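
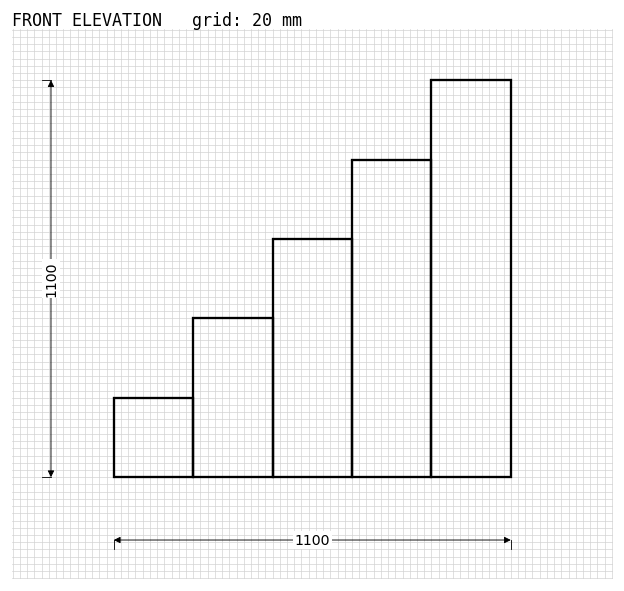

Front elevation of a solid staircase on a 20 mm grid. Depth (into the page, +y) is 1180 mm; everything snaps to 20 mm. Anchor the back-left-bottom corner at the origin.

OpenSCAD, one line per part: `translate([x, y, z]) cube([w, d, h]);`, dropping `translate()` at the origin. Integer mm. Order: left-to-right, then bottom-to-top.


cube([220, 1180, 220]);
translate([220, 0, 0]) cube([220, 1180, 440]);
translate([440, 0, 0]) cube([220, 1180, 660]);
translate([660, 0, 0]) cube([220, 1180, 880]);
translate([880, 0, 0]) cube([220, 1180, 1100]);


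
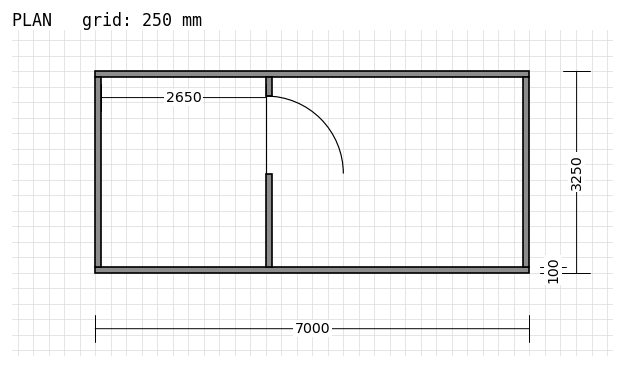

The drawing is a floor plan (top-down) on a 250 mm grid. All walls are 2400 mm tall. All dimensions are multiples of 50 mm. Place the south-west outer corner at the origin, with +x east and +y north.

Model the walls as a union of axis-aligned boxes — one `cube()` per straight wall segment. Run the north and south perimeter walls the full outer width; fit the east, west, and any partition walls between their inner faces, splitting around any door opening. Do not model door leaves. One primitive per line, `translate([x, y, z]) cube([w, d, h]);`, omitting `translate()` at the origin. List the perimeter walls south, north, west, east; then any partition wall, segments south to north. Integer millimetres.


cube([7000, 100, 2400]);
translate([0, 3150, 0]) cube([7000, 100, 2400]);
translate([0, 100, 0]) cube([100, 3050, 2400]);
translate([6900, 100, 0]) cube([100, 3050, 2400]);
translate([2750, 100, 0]) cube([100, 1500, 2400]);
translate([2750, 2850, 0]) cube([100, 300, 2400]);


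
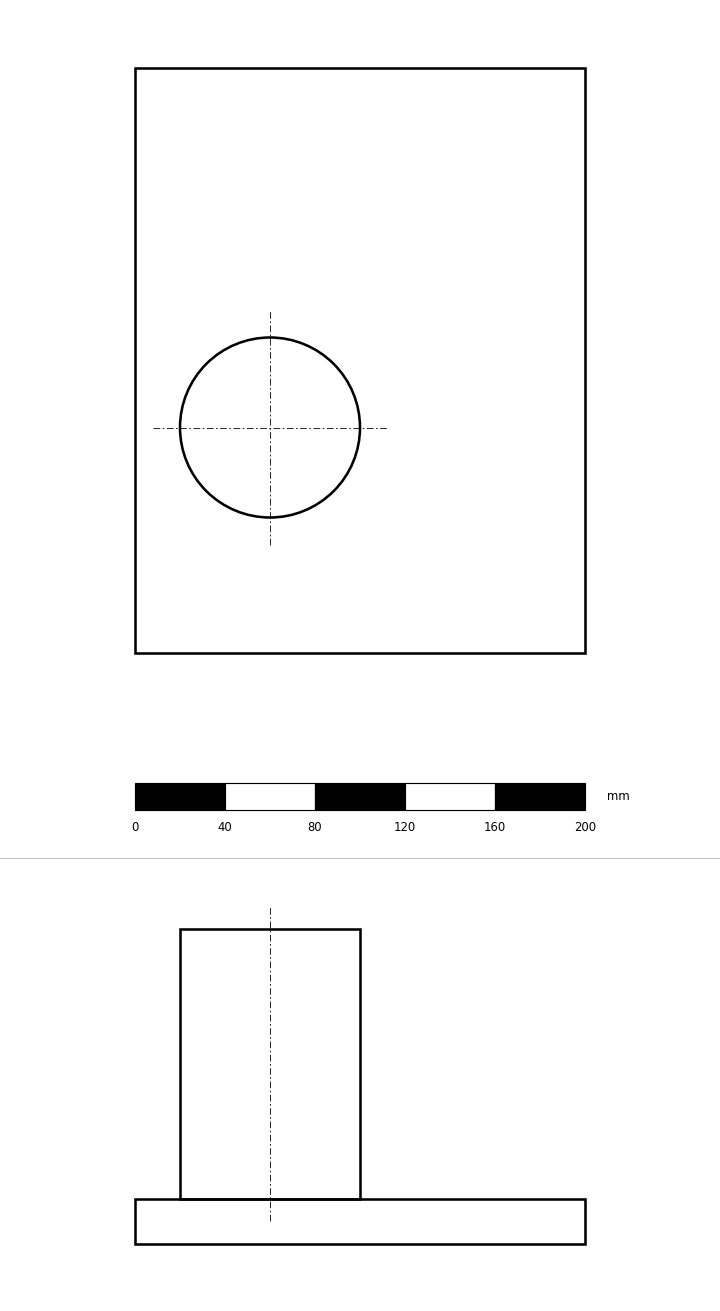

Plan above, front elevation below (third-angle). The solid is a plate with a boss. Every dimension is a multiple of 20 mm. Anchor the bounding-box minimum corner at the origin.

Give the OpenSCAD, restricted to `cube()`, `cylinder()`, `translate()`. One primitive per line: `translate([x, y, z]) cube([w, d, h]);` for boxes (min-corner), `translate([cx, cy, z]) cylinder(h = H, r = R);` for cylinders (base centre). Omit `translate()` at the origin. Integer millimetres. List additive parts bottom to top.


cube([200, 260, 20]);
translate([60, 100, 20]) cylinder(h = 120, r = 40);


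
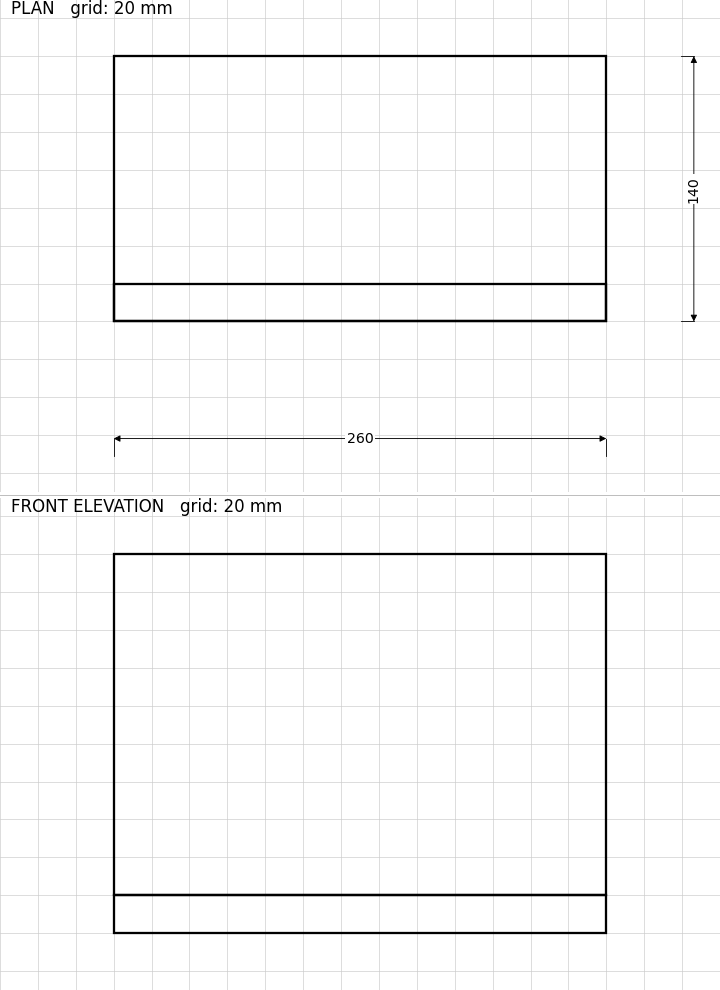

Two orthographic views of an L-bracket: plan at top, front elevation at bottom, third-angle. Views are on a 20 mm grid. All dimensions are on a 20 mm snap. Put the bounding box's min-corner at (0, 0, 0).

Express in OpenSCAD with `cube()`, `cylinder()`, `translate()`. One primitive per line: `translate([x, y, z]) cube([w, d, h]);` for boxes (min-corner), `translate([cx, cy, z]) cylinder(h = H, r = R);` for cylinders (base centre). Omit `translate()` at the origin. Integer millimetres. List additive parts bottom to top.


cube([260, 140, 20]);
translate([0, 0, 20]) cube([260, 20, 180]);


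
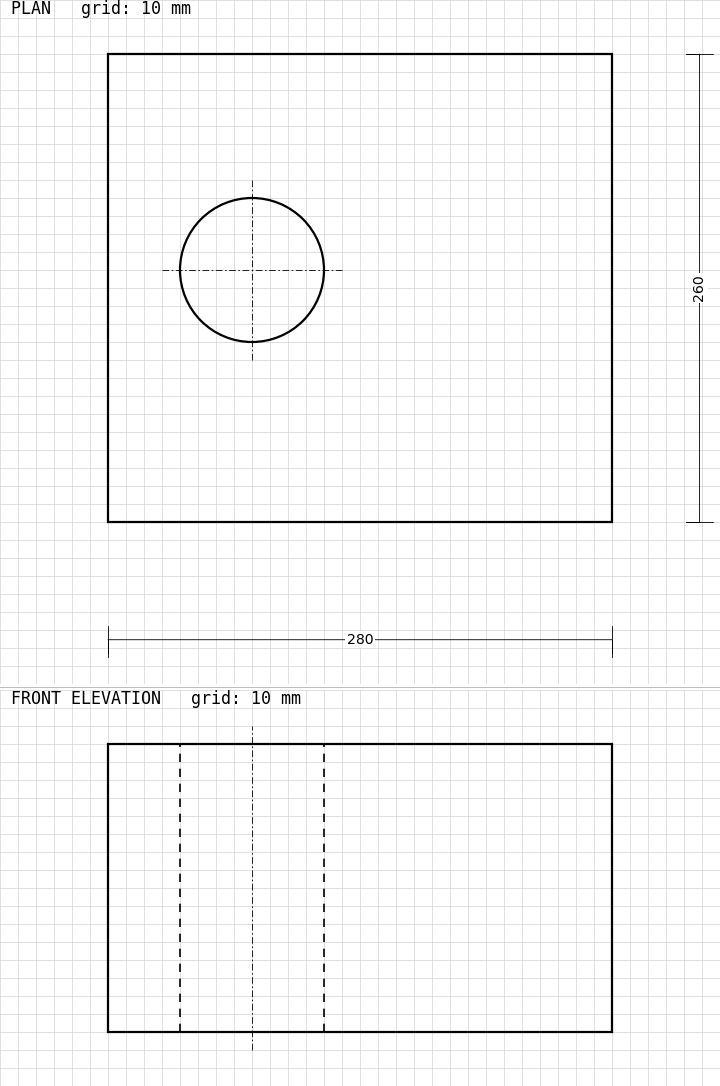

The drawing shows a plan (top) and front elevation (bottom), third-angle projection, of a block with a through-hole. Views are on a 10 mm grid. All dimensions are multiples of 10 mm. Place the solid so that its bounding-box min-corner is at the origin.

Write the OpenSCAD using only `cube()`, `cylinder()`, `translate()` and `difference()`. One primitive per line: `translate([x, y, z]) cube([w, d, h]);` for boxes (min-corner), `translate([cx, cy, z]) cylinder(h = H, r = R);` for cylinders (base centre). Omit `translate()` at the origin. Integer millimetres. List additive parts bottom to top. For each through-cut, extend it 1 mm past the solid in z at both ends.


difference() {
  cube([280, 260, 160]);
  translate([80, 140, -1]) cylinder(h = 162, r = 40);
}


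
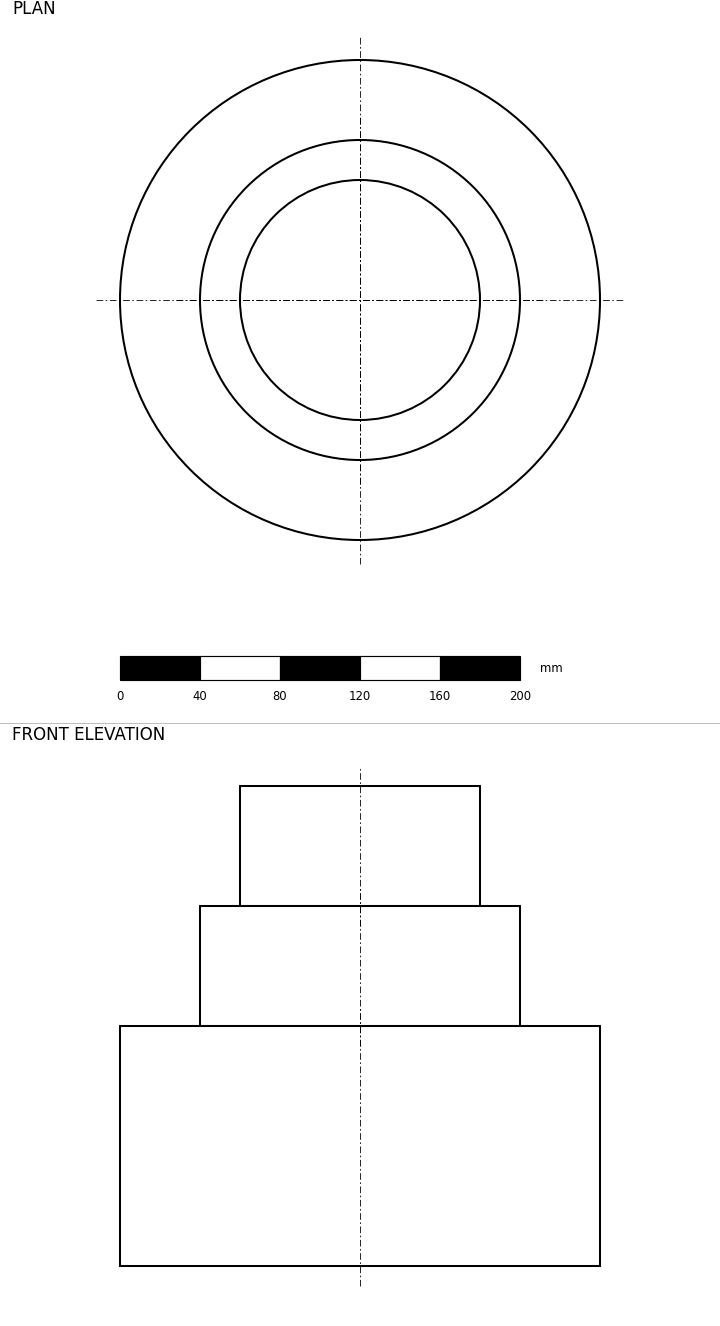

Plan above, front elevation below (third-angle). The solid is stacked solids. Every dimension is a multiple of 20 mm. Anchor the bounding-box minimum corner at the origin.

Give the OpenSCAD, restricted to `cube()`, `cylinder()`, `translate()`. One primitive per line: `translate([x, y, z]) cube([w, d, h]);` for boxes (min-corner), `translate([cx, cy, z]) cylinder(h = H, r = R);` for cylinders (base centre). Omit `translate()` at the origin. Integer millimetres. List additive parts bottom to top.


translate([120, 120, 0]) cylinder(h = 120, r = 120);
translate([120, 120, 120]) cylinder(h = 60, r = 80);
translate([120, 120, 180]) cylinder(h = 60, r = 60);


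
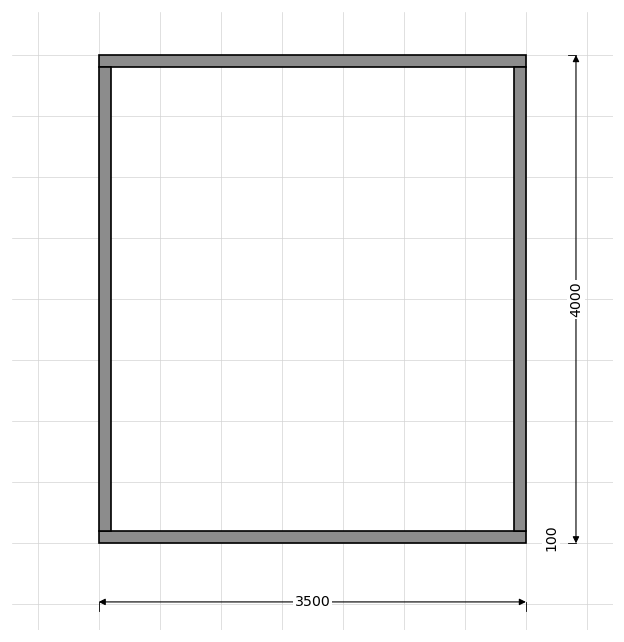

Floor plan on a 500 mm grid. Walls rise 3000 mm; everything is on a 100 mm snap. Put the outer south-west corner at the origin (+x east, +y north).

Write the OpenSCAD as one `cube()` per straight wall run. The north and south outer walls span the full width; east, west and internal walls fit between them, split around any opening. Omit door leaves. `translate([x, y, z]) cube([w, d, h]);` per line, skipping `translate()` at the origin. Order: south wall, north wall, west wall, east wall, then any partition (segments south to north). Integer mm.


cube([3500, 100, 3000]);
translate([0, 3900, 0]) cube([3500, 100, 3000]);
translate([0, 100, 0]) cube([100, 3800, 3000]);
translate([3400, 100, 0]) cube([100, 3800, 3000]);


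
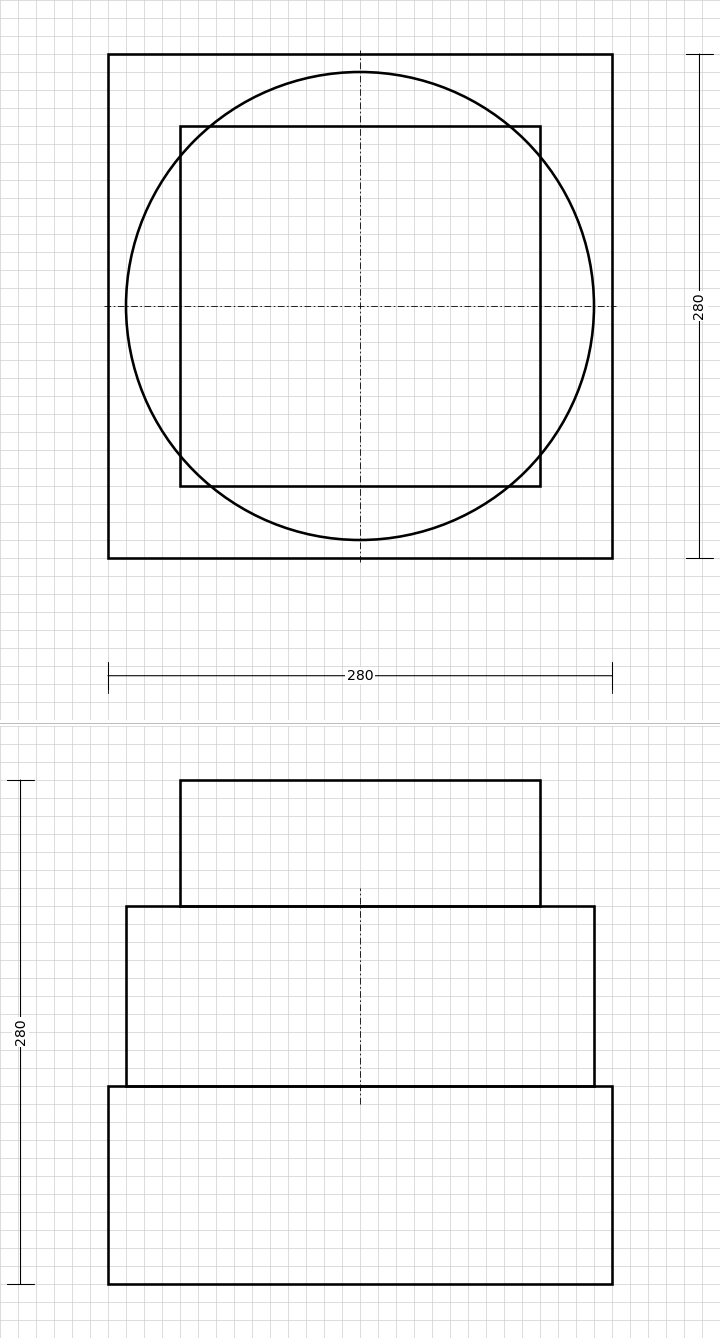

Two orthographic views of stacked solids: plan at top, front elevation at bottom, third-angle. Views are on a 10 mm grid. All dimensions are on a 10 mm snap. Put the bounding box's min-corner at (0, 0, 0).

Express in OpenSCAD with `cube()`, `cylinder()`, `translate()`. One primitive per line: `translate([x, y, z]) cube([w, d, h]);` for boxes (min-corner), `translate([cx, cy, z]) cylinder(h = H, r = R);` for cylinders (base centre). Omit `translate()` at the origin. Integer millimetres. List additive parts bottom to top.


cube([280, 280, 110]);
translate([140, 140, 110]) cylinder(h = 100, r = 130);
translate([40, 40, 210]) cube([200, 200, 70]);


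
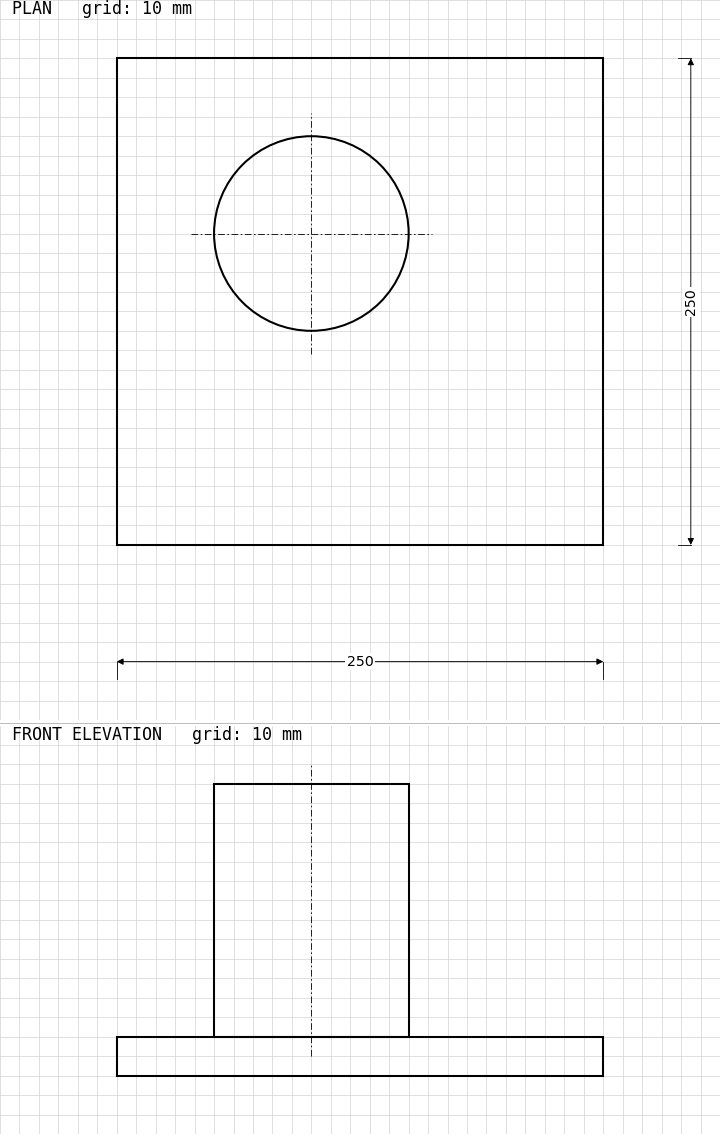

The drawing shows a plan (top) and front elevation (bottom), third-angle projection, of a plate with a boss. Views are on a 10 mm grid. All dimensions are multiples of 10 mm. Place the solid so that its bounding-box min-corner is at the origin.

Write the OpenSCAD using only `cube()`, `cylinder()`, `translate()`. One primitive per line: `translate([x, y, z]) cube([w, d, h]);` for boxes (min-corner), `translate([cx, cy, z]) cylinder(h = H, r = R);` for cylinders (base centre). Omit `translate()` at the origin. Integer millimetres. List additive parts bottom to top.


cube([250, 250, 20]);
translate([100, 160, 20]) cylinder(h = 130, r = 50);


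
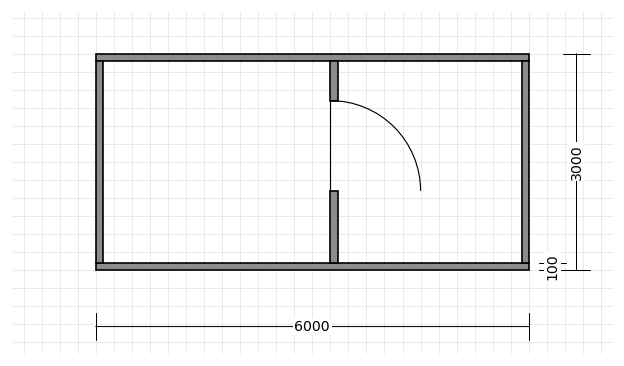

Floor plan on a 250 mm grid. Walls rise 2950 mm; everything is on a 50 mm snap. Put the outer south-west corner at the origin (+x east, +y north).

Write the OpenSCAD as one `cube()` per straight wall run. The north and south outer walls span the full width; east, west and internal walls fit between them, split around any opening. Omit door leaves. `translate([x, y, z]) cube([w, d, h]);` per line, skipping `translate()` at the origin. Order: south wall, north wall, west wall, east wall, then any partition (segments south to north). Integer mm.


cube([6000, 100, 2950]);
translate([0, 2900, 0]) cube([6000, 100, 2950]);
translate([0, 100, 0]) cube([100, 2800, 2950]);
translate([5900, 100, 0]) cube([100, 2800, 2950]);
translate([3250, 100, 0]) cube([100, 1000, 2950]);
translate([3250, 2350, 0]) cube([100, 550, 2950]);


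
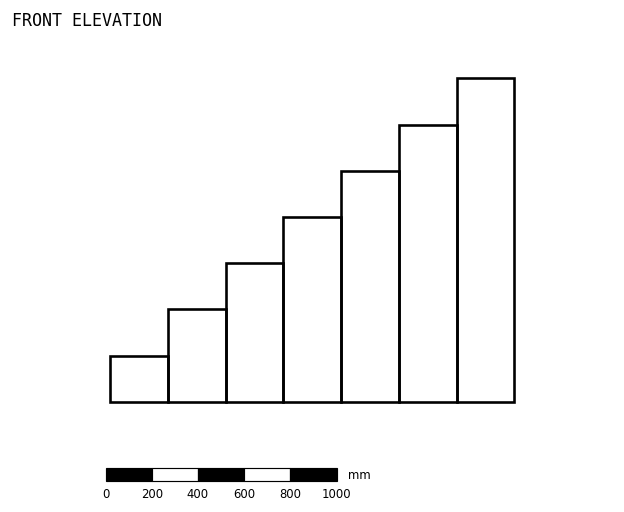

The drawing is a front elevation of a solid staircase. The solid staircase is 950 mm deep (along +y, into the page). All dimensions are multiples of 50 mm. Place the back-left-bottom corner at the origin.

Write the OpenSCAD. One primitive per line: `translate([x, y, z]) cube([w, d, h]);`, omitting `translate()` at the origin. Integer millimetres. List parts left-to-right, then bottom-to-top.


cube([250, 950, 200]);
translate([250, 0, 0]) cube([250, 950, 400]);
translate([500, 0, 0]) cube([250, 950, 600]);
translate([750, 0, 0]) cube([250, 950, 800]);
translate([1000, 0, 0]) cube([250, 950, 1000]);
translate([1250, 0, 0]) cube([250, 950, 1200]);
translate([1500, 0, 0]) cube([250, 950, 1400]);


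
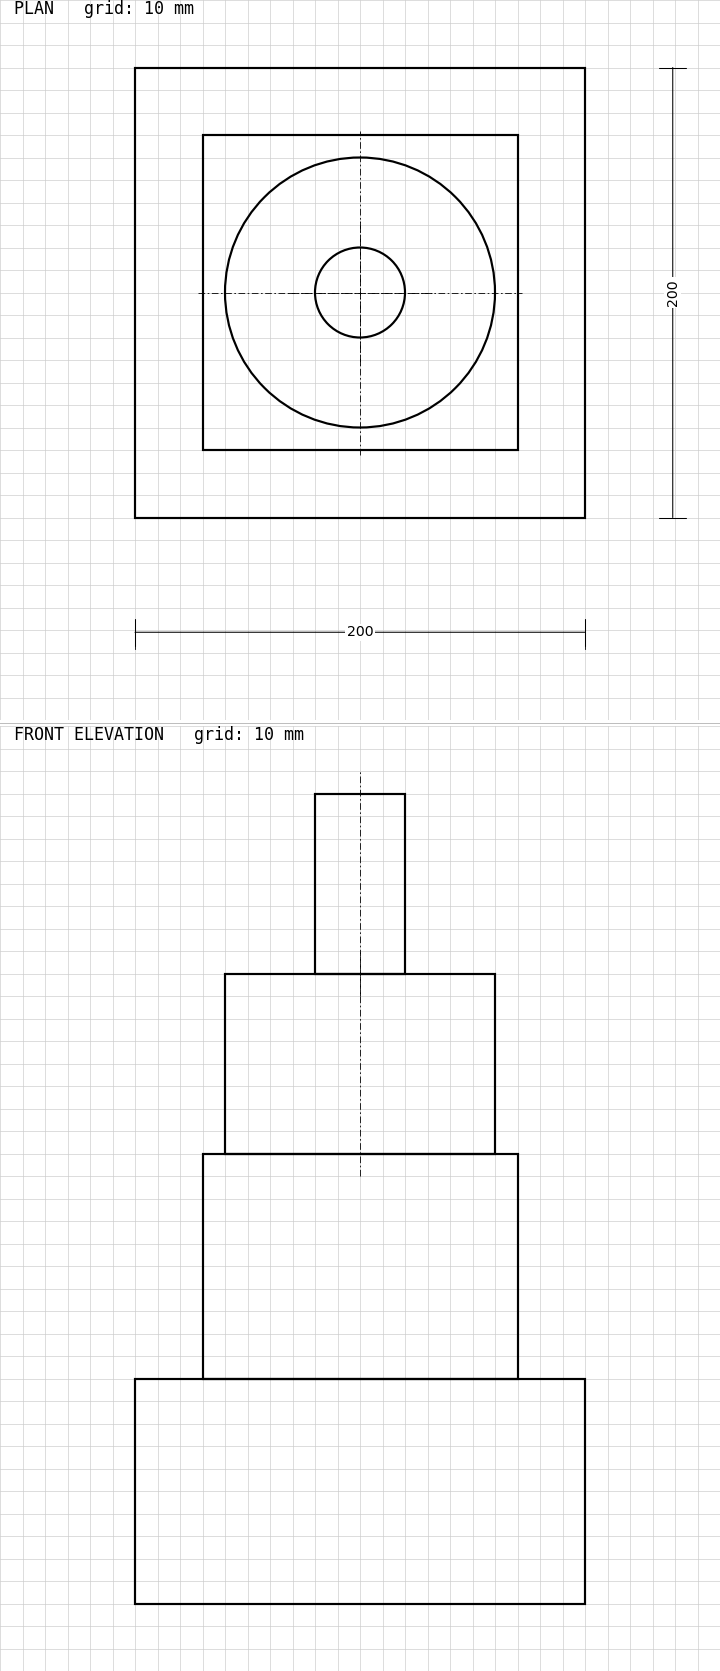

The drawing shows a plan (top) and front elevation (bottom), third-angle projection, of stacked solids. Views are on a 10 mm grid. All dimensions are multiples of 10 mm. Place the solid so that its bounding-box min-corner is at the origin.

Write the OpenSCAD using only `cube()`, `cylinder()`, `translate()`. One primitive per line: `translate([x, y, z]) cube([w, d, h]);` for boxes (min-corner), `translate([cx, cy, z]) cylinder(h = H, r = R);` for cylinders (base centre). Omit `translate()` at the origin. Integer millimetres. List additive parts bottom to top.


cube([200, 200, 100]);
translate([30, 30, 100]) cube([140, 140, 100]);
translate([100, 100, 200]) cylinder(h = 80, r = 60);
translate([100, 100, 280]) cylinder(h = 80, r = 20);


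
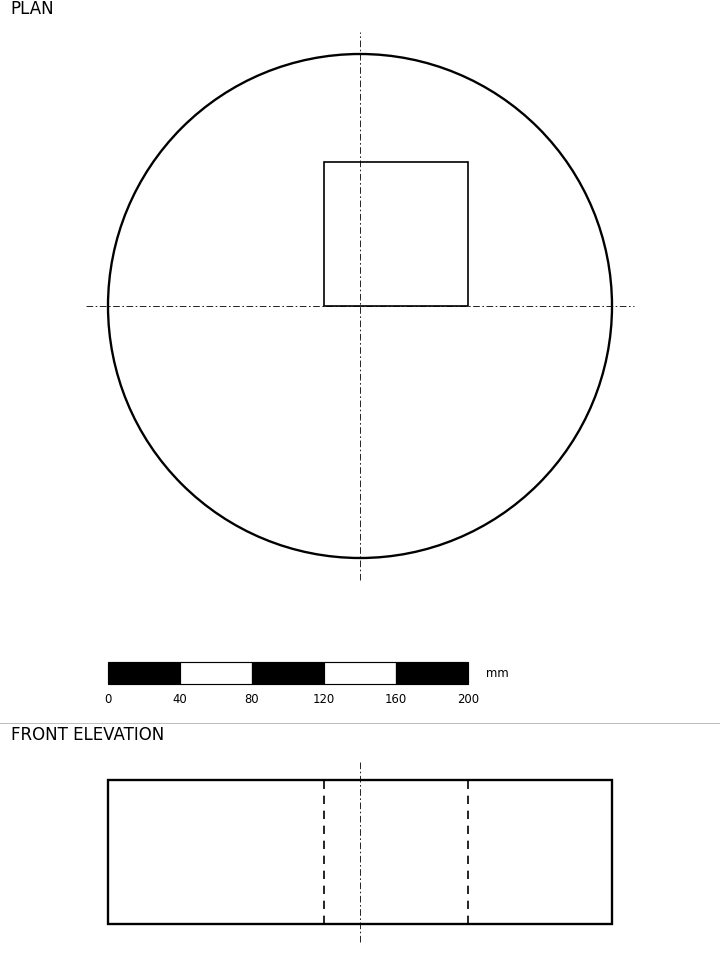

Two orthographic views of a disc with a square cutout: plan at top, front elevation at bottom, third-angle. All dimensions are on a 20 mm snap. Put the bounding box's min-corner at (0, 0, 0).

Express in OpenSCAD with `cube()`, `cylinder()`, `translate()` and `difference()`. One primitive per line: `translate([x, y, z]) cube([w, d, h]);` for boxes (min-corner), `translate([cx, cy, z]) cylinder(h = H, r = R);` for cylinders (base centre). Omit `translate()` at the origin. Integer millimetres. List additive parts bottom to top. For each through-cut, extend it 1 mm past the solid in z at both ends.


difference() {
  translate([140, 140, 0]) cylinder(h = 80, r = 140);
  translate([120, 140, -1]) cube([80, 80, 82]);
}


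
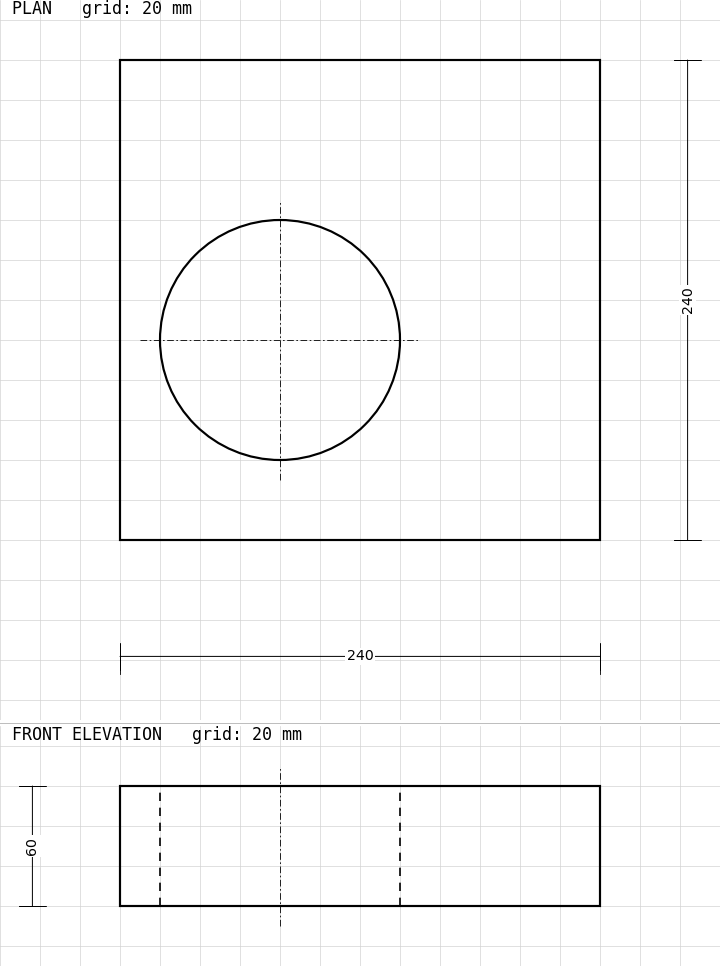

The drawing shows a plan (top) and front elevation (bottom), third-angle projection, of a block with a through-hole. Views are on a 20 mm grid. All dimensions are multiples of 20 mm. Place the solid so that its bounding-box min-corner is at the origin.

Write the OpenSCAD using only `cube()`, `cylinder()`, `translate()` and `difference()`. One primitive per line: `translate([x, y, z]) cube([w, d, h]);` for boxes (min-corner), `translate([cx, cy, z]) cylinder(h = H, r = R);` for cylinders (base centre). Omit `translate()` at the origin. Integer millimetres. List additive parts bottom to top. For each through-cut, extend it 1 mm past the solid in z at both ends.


difference() {
  cube([240, 240, 60]);
  translate([80, 100, -1]) cylinder(h = 62, r = 60);
}


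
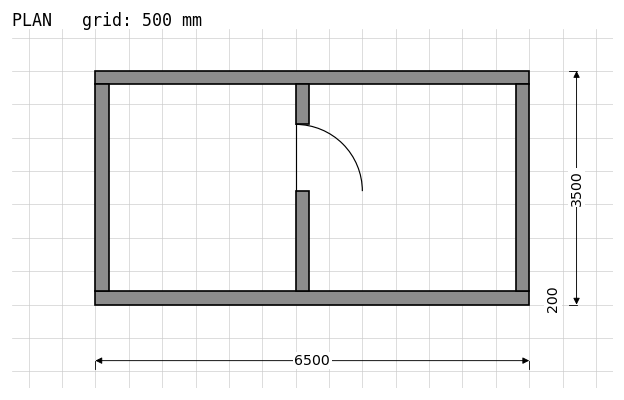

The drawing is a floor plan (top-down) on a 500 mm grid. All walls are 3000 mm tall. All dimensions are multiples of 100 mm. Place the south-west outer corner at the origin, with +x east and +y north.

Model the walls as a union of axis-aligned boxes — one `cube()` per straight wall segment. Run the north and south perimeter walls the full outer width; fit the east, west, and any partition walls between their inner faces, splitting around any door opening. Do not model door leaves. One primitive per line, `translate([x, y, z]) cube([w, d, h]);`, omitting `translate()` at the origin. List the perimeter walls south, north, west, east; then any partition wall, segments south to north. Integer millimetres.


cube([6500, 200, 3000]);
translate([0, 3300, 0]) cube([6500, 200, 3000]);
translate([0, 200, 0]) cube([200, 3100, 3000]);
translate([6300, 200, 0]) cube([200, 3100, 3000]);
translate([3000, 200, 0]) cube([200, 1500, 3000]);
translate([3000, 2700, 0]) cube([200, 600, 3000]);


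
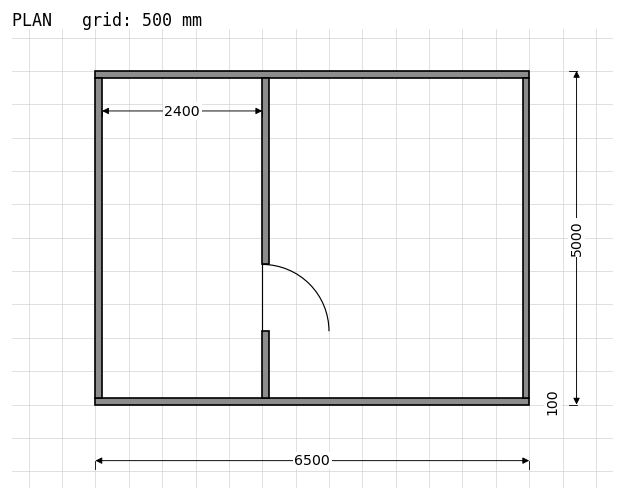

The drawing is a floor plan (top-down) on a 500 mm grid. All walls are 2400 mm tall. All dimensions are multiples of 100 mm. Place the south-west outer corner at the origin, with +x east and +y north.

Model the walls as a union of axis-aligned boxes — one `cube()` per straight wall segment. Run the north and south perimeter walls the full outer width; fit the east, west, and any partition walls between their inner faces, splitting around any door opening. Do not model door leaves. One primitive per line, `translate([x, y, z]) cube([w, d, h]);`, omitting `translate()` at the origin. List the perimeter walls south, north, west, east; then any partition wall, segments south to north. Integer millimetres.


cube([6500, 100, 2400]);
translate([0, 4900, 0]) cube([6500, 100, 2400]);
translate([0, 100, 0]) cube([100, 4800, 2400]);
translate([6400, 100, 0]) cube([100, 4800, 2400]);
translate([2500, 100, 0]) cube([100, 1000, 2400]);
translate([2500, 2100, 0]) cube([100, 2800, 2400]);


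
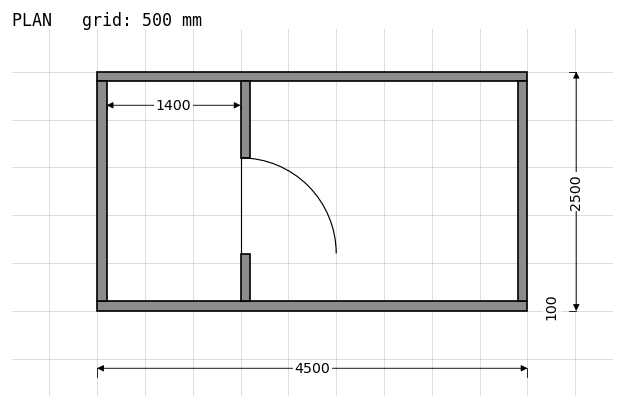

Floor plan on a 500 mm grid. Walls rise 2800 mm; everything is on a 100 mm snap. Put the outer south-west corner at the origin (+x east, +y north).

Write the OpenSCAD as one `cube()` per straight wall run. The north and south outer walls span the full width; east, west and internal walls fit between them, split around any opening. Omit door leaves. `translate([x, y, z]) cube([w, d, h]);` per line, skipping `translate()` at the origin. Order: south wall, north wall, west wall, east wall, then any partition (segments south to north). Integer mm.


cube([4500, 100, 2800]);
translate([0, 2400, 0]) cube([4500, 100, 2800]);
translate([0, 100, 0]) cube([100, 2300, 2800]);
translate([4400, 100, 0]) cube([100, 2300, 2800]);
translate([1500, 100, 0]) cube([100, 500, 2800]);
translate([1500, 1600, 0]) cube([100, 800, 2800]);


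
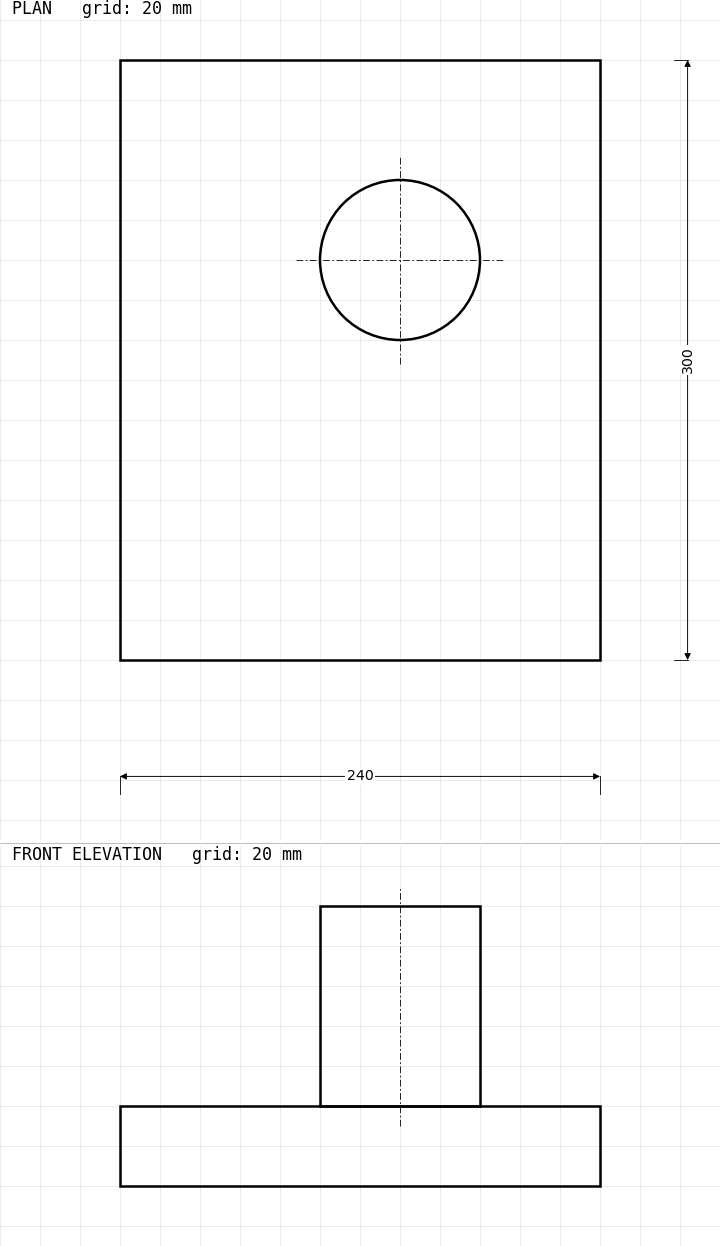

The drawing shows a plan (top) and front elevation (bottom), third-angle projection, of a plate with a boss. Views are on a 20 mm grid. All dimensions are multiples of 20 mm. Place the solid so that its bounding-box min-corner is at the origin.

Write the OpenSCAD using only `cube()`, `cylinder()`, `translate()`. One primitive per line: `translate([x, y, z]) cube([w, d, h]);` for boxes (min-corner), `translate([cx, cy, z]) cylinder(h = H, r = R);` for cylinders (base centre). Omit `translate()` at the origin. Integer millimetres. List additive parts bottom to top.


cube([240, 300, 40]);
translate([140, 200, 40]) cylinder(h = 100, r = 40);


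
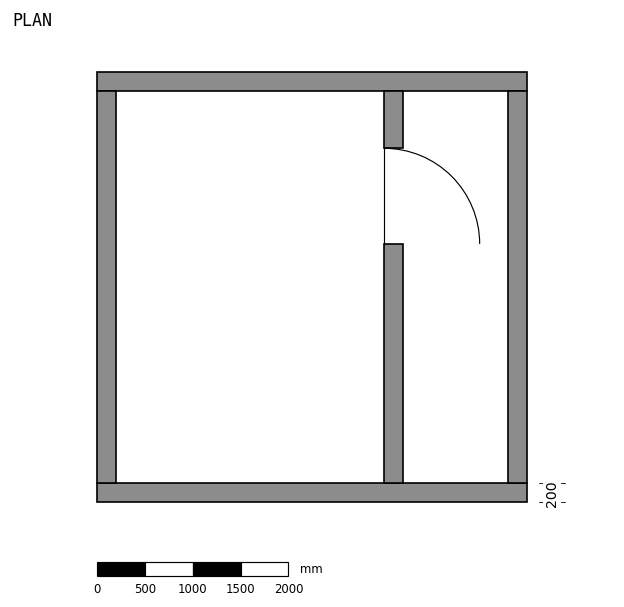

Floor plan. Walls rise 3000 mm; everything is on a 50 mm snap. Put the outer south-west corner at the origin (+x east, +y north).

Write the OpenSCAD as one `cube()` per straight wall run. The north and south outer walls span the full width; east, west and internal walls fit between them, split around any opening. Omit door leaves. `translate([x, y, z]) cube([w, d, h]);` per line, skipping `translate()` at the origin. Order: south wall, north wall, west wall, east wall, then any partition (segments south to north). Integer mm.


cube([4500, 200, 3000]);
translate([0, 4300, 0]) cube([4500, 200, 3000]);
translate([0, 200, 0]) cube([200, 4100, 3000]);
translate([4300, 200, 0]) cube([200, 4100, 3000]);
translate([3000, 200, 0]) cube([200, 2500, 3000]);
translate([3000, 3700, 0]) cube([200, 600, 3000]);


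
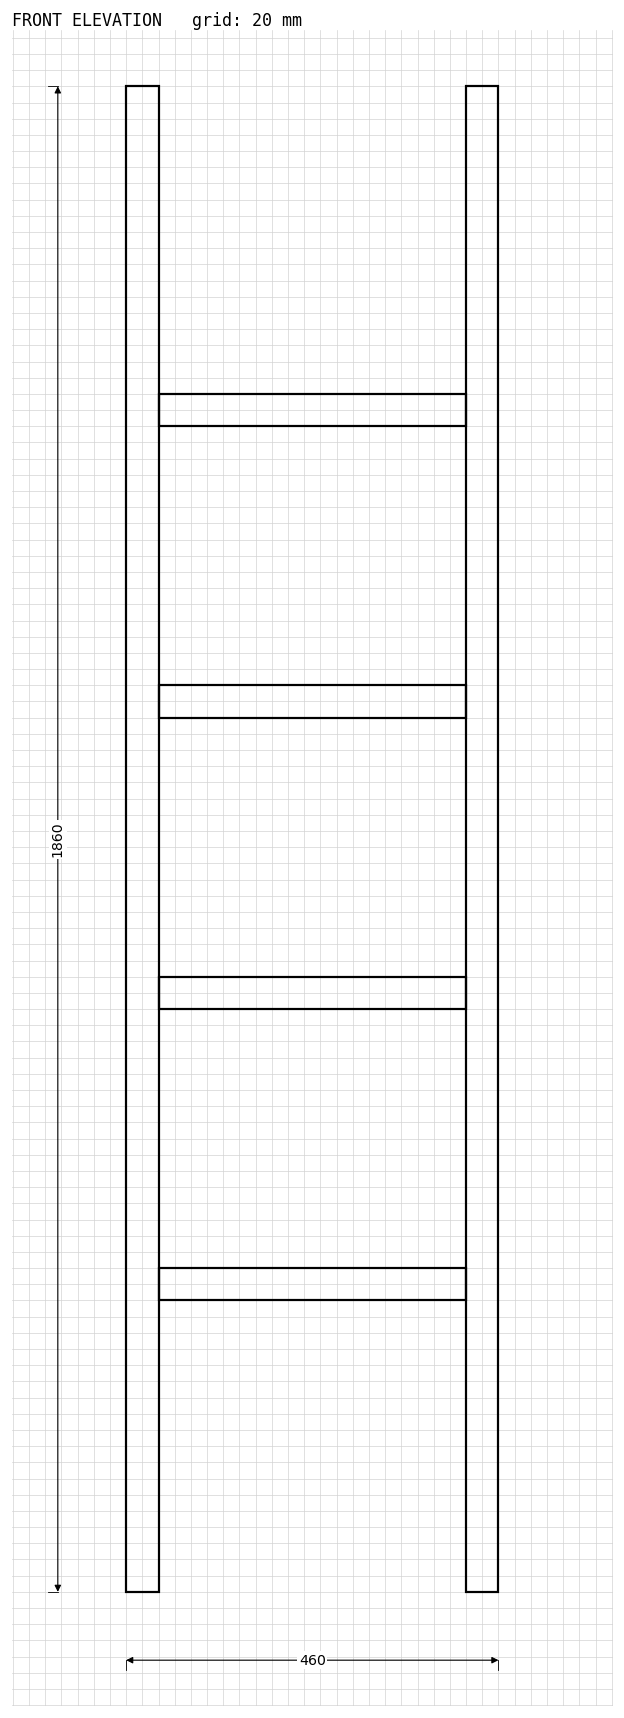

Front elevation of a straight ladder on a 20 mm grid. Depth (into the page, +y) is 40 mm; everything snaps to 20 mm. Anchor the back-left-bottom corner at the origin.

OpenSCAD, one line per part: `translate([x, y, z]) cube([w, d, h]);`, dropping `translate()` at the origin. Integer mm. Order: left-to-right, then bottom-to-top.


cube([40, 40, 1860]);
translate([40, 0, 360]) cube([380, 40, 40]);
translate([40, 0, 720]) cube([380, 40, 40]);
translate([40, 0, 1080]) cube([380, 40, 40]);
translate([40, 0, 1440]) cube([380, 40, 40]);
translate([420, 0, 0]) cube([40, 40, 1860]);


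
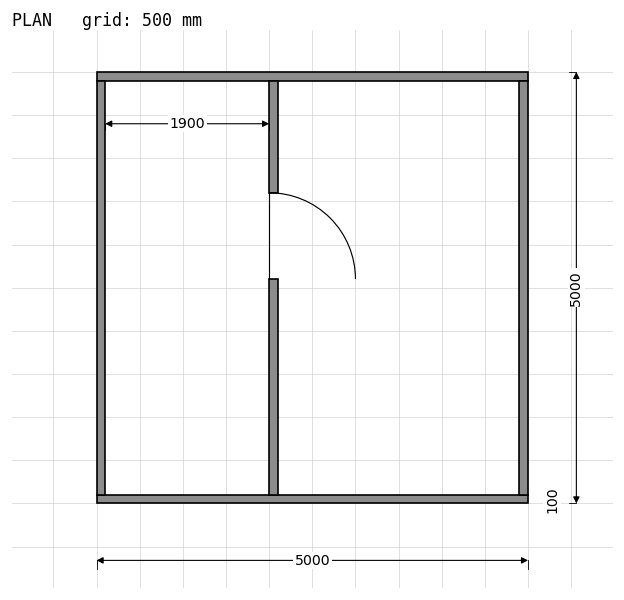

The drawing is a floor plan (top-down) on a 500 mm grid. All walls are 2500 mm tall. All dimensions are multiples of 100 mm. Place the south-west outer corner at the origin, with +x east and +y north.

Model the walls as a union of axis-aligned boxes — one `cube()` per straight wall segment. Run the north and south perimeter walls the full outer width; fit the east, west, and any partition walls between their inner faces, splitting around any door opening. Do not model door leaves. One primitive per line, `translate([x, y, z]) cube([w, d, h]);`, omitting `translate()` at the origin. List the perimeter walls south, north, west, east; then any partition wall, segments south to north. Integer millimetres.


cube([5000, 100, 2500]);
translate([0, 4900, 0]) cube([5000, 100, 2500]);
translate([0, 100, 0]) cube([100, 4800, 2500]);
translate([4900, 100, 0]) cube([100, 4800, 2500]);
translate([2000, 100, 0]) cube([100, 2500, 2500]);
translate([2000, 3600, 0]) cube([100, 1300, 2500]);


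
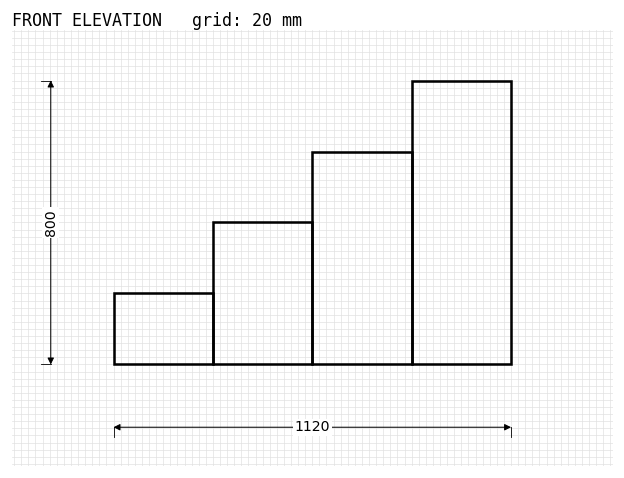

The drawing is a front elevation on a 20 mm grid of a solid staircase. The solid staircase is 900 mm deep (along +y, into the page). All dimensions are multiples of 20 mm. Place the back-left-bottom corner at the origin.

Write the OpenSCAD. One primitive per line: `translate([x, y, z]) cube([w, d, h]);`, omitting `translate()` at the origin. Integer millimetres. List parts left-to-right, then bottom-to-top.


cube([280, 900, 200]);
translate([280, 0, 0]) cube([280, 900, 400]);
translate([560, 0, 0]) cube([280, 900, 600]);
translate([840, 0, 0]) cube([280, 900, 800]);


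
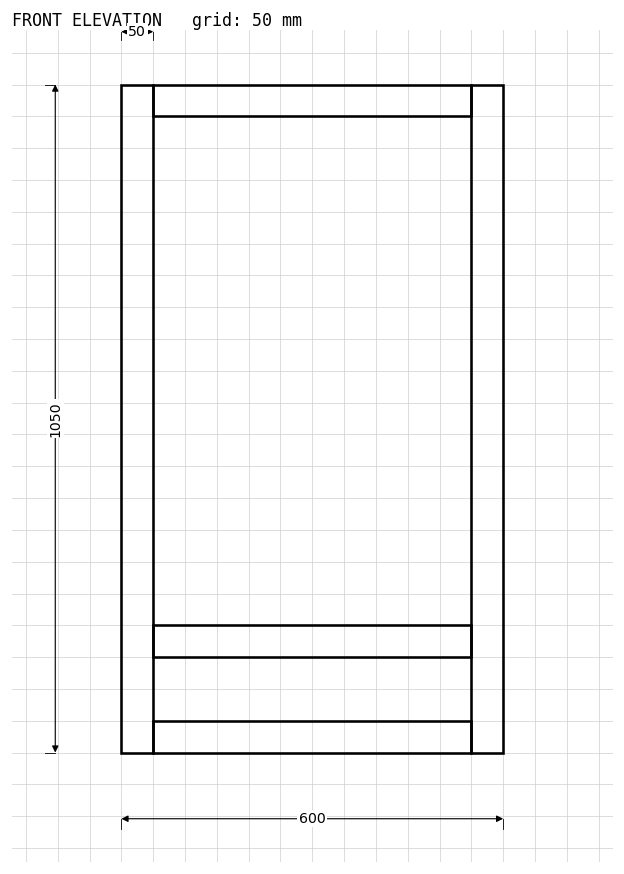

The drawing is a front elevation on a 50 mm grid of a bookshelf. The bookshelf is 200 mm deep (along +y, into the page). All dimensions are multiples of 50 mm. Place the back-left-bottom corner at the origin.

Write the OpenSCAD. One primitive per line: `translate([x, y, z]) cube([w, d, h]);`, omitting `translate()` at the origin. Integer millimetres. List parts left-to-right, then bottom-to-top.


cube([50, 200, 1050]);
translate([50, 0, 0]) cube([500, 200, 50]);
translate([50, 0, 150]) cube([500, 200, 50]);
translate([50, 0, 1000]) cube([500, 200, 50]);
translate([550, 0, 0]) cube([50, 200, 1050]);


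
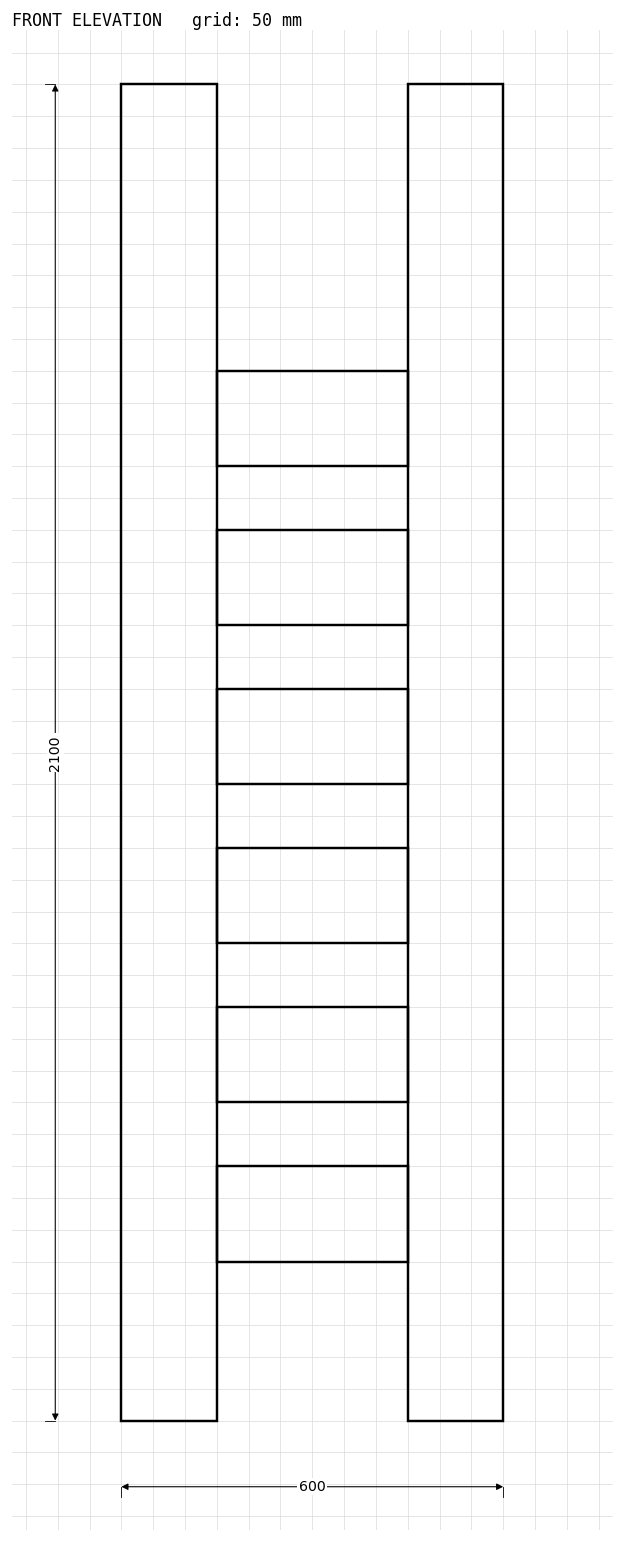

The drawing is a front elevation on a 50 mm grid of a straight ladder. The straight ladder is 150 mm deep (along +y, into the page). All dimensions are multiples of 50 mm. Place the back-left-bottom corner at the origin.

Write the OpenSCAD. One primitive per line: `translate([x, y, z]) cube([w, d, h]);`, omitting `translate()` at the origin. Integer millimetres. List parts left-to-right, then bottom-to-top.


cube([150, 150, 2100]);
translate([150, 0, 250]) cube([300, 150, 150]);
translate([150, 0, 500]) cube([300, 150, 150]);
translate([150, 0, 750]) cube([300, 150, 150]);
translate([150, 0, 1000]) cube([300, 150, 150]);
translate([150, 0, 1250]) cube([300, 150, 150]);
translate([150, 0, 1500]) cube([300, 150, 150]);
translate([450, 0, 0]) cube([150, 150, 2100]);


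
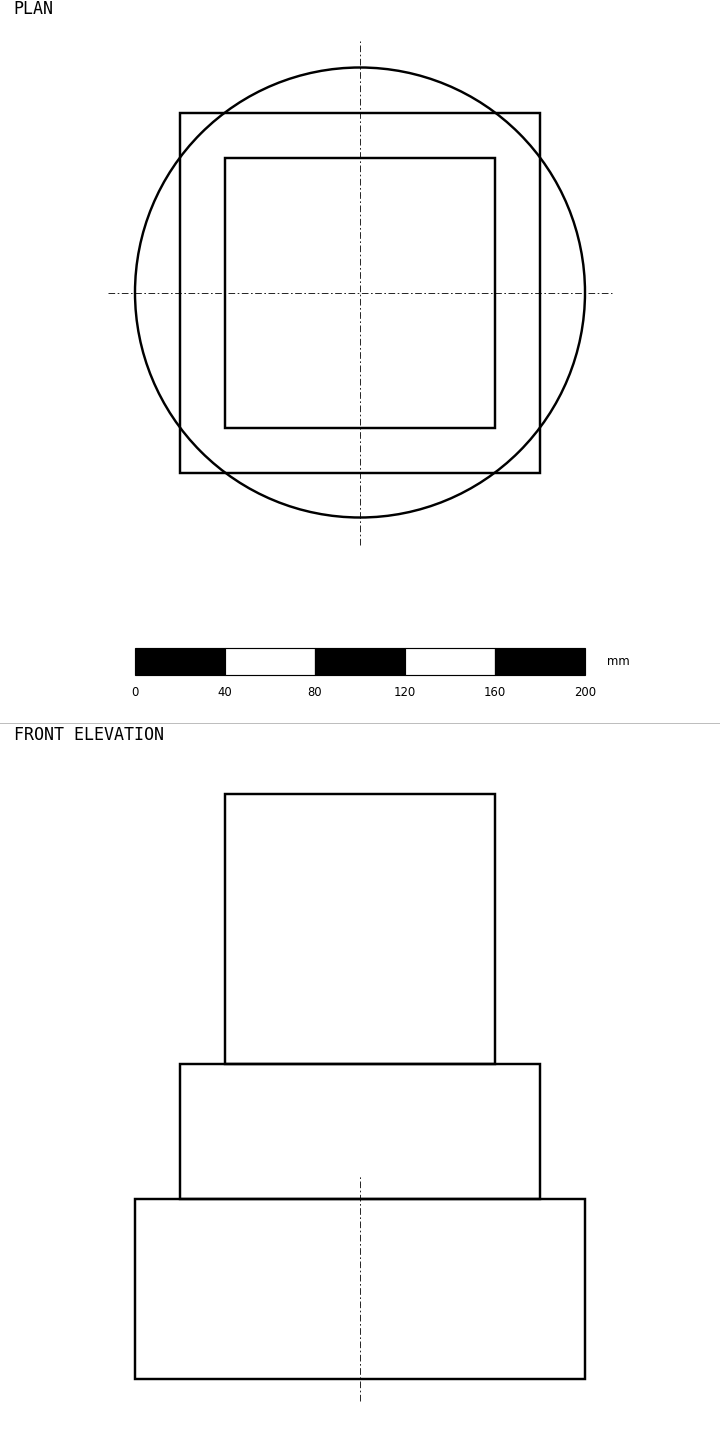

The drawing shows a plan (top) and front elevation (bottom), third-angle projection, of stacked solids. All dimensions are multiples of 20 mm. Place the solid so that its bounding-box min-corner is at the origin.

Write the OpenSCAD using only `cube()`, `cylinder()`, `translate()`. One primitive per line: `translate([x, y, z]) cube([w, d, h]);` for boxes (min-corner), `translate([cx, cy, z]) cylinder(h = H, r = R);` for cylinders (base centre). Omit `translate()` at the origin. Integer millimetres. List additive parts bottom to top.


translate([100, 100, 0]) cylinder(h = 80, r = 100);
translate([20, 20, 80]) cube([160, 160, 60]);
translate([40, 40, 140]) cube([120, 120, 120]);


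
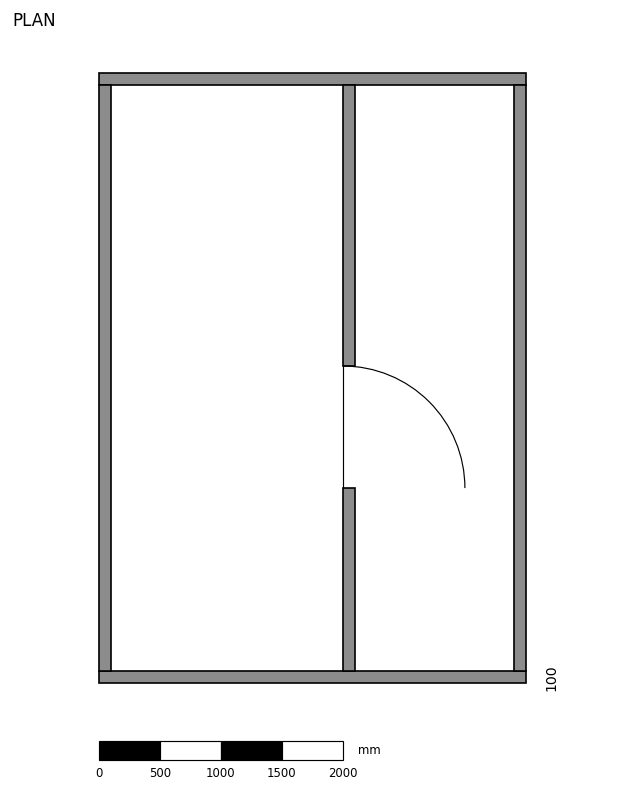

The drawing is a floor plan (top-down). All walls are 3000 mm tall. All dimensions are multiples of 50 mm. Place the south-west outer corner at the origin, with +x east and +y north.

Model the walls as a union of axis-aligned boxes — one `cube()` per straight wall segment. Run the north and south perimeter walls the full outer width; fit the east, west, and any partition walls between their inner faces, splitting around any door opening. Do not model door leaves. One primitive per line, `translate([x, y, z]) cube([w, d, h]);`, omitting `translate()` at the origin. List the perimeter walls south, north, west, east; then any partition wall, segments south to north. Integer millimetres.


cube([3500, 100, 3000]);
translate([0, 4900, 0]) cube([3500, 100, 3000]);
translate([0, 100, 0]) cube([100, 4800, 3000]);
translate([3400, 100, 0]) cube([100, 4800, 3000]);
translate([2000, 100, 0]) cube([100, 1500, 3000]);
translate([2000, 2600, 0]) cube([100, 2300, 3000]);


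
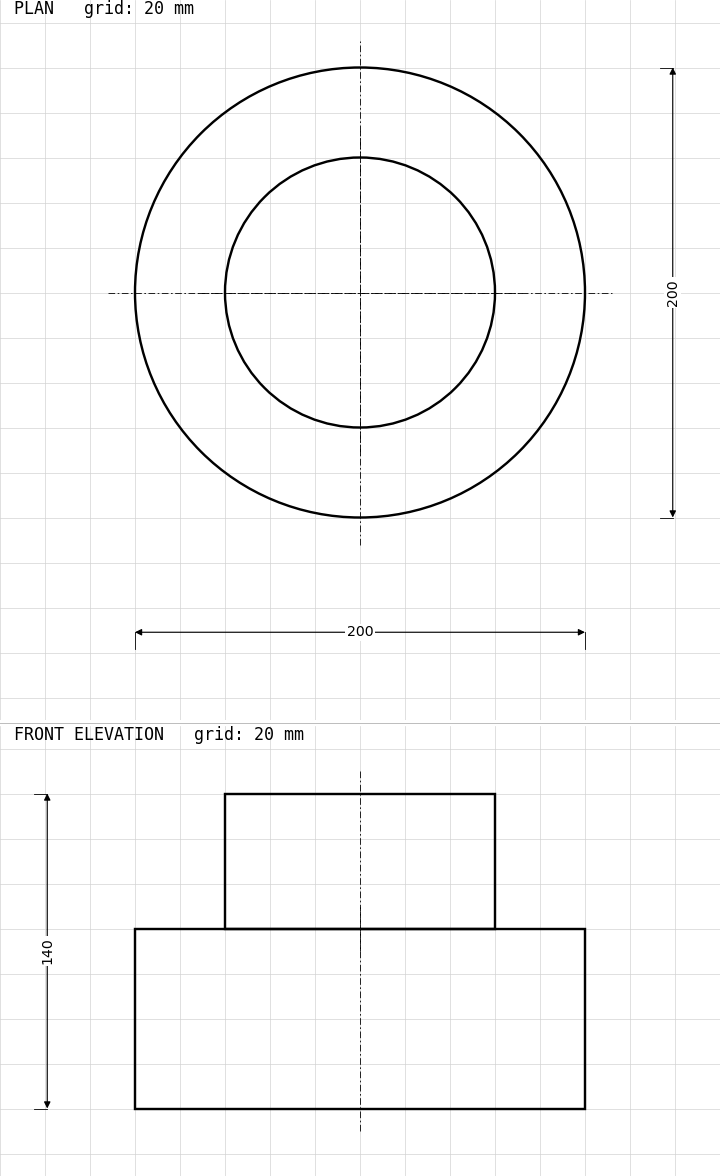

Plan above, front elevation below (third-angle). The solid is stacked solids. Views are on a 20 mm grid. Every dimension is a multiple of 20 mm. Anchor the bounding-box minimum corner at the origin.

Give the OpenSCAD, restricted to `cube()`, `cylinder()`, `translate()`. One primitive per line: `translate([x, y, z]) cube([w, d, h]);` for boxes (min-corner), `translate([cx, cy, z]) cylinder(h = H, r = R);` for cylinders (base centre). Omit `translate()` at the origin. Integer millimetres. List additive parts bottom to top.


translate([100, 100, 0]) cylinder(h = 80, r = 100);
translate([100, 100, 80]) cylinder(h = 60, r = 60);


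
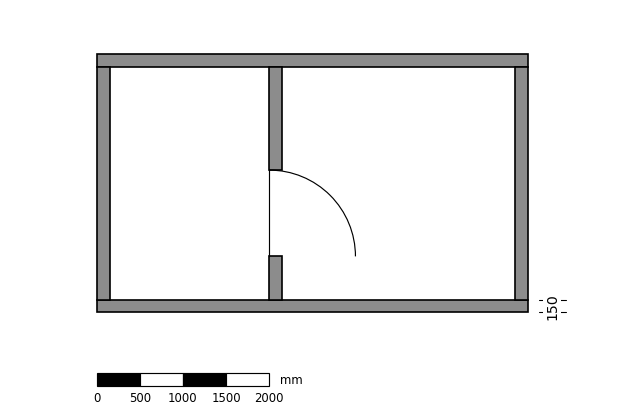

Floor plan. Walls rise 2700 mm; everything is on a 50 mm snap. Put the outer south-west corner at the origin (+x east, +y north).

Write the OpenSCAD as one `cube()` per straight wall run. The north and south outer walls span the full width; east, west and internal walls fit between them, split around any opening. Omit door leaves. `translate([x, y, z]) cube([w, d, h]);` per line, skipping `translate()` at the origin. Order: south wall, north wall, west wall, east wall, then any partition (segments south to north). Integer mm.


cube([5000, 150, 2700]);
translate([0, 2850, 0]) cube([5000, 150, 2700]);
translate([0, 150, 0]) cube([150, 2700, 2700]);
translate([4850, 150, 0]) cube([150, 2700, 2700]);
translate([2000, 150, 0]) cube([150, 500, 2700]);
translate([2000, 1650, 0]) cube([150, 1200, 2700]);


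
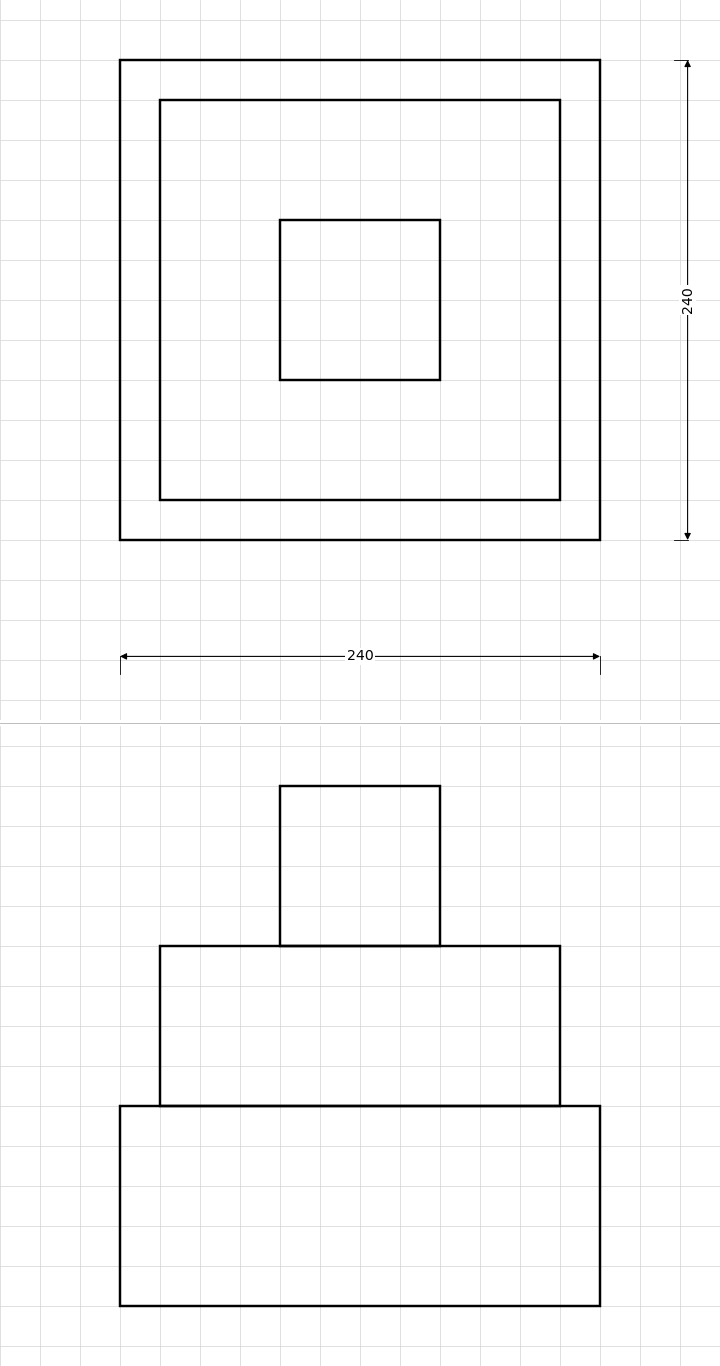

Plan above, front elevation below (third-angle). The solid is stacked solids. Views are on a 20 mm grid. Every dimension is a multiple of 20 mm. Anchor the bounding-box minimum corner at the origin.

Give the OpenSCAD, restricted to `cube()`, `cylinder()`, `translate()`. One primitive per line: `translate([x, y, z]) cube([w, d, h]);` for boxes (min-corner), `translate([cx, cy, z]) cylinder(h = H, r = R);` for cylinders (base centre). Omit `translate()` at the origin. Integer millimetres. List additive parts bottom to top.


cube([240, 240, 100]);
translate([20, 20, 100]) cube([200, 200, 80]);
translate([80, 80, 180]) cube([80, 80, 80]);


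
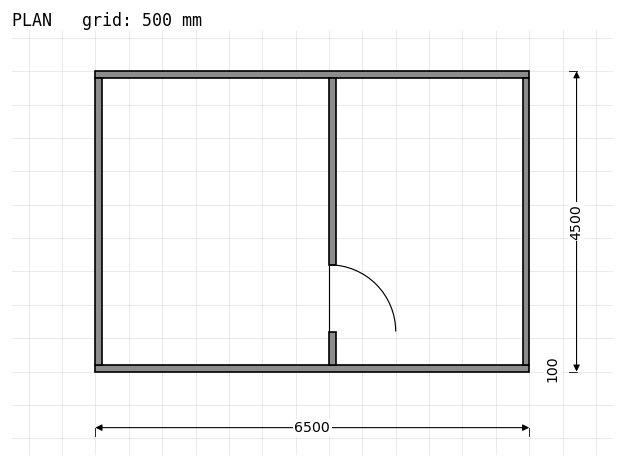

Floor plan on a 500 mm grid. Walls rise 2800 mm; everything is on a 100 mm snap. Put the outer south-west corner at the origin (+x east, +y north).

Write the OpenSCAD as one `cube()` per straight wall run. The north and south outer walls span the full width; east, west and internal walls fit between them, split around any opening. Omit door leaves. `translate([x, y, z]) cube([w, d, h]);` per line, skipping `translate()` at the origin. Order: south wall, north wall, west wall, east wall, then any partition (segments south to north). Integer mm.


cube([6500, 100, 2800]);
translate([0, 4400, 0]) cube([6500, 100, 2800]);
translate([0, 100, 0]) cube([100, 4300, 2800]);
translate([6400, 100, 0]) cube([100, 4300, 2800]);
translate([3500, 100, 0]) cube([100, 500, 2800]);
translate([3500, 1600, 0]) cube([100, 2800, 2800]);


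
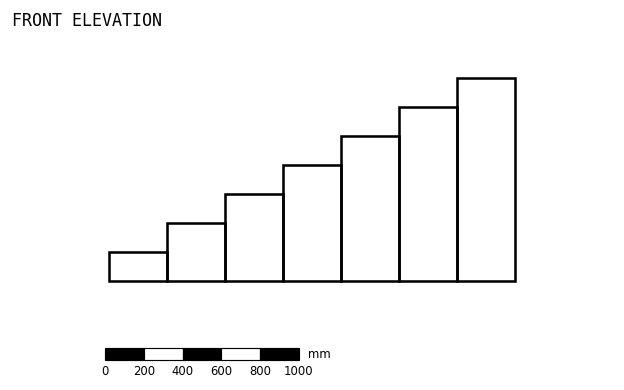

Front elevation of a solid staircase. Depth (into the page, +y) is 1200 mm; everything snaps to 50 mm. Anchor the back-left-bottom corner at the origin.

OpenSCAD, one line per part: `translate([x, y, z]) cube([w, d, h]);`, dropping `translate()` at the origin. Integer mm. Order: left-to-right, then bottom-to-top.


cube([300, 1200, 150]);
translate([300, 0, 0]) cube([300, 1200, 300]);
translate([600, 0, 0]) cube([300, 1200, 450]);
translate([900, 0, 0]) cube([300, 1200, 600]);
translate([1200, 0, 0]) cube([300, 1200, 750]);
translate([1500, 0, 0]) cube([300, 1200, 900]);
translate([1800, 0, 0]) cube([300, 1200, 1050]);


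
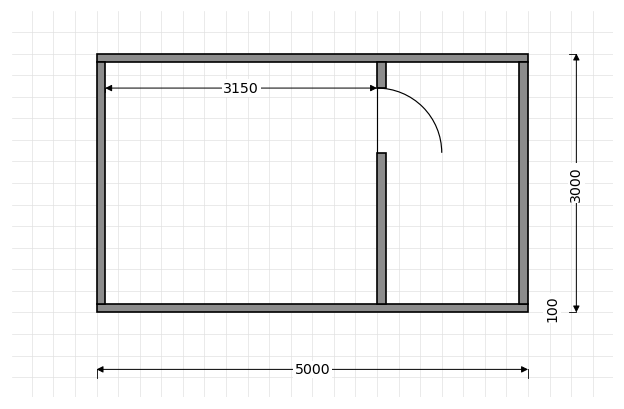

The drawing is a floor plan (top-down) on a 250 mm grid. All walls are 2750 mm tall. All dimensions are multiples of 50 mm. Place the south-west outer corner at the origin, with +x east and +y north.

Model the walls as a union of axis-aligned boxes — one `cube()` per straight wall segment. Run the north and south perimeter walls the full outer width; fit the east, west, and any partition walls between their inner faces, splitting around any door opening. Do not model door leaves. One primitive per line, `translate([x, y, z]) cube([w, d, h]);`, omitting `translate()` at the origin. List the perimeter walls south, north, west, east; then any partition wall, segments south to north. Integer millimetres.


cube([5000, 100, 2750]);
translate([0, 2900, 0]) cube([5000, 100, 2750]);
translate([0, 100, 0]) cube([100, 2800, 2750]);
translate([4900, 100, 0]) cube([100, 2800, 2750]);
translate([3250, 100, 0]) cube([100, 1750, 2750]);
translate([3250, 2600, 0]) cube([100, 300, 2750]);


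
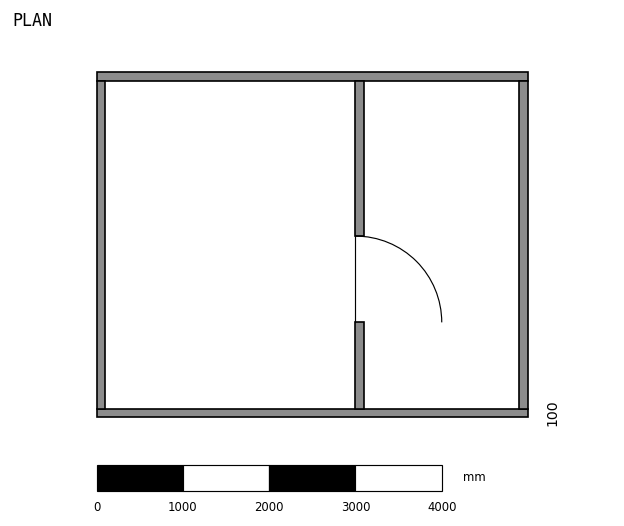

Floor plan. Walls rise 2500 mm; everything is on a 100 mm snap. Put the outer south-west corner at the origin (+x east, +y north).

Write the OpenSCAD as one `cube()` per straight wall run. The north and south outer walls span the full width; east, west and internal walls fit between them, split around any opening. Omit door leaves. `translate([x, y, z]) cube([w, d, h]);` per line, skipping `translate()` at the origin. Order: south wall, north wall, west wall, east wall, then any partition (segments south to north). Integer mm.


cube([5000, 100, 2500]);
translate([0, 3900, 0]) cube([5000, 100, 2500]);
translate([0, 100, 0]) cube([100, 3800, 2500]);
translate([4900, 100, 0]) cube([100, 3800, 2500]);
translate([3000, 100, 0]) cube([100, 1000, 2500]);
translate([3000, 2100, 0]) cube([100, 1800, 2500]);


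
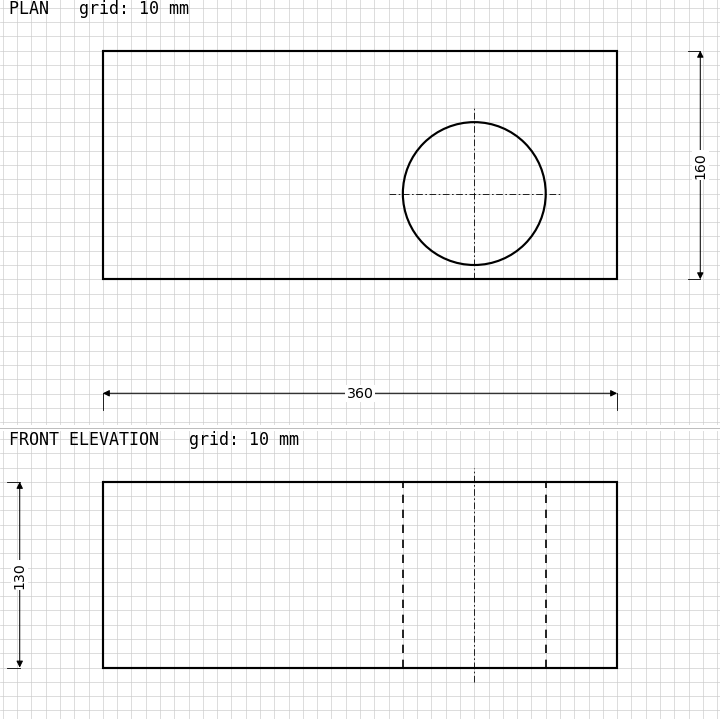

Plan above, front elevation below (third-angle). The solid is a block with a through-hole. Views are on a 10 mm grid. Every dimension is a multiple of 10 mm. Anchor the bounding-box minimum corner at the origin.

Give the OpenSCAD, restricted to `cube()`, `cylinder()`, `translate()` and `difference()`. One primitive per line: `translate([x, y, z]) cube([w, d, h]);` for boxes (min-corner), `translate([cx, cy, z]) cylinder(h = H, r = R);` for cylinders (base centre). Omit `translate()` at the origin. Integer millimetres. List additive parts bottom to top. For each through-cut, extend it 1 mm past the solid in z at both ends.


difference() {
  cube([360, 160, 130]);
  translate([260, 60, -1]) cylinder(h = 132, r = 50);
}


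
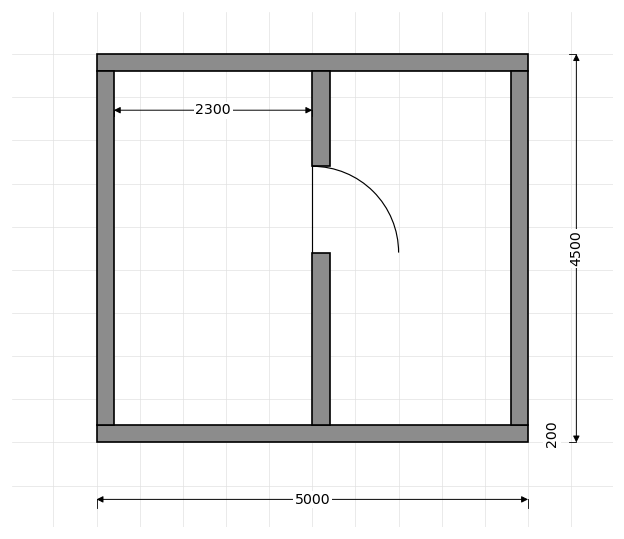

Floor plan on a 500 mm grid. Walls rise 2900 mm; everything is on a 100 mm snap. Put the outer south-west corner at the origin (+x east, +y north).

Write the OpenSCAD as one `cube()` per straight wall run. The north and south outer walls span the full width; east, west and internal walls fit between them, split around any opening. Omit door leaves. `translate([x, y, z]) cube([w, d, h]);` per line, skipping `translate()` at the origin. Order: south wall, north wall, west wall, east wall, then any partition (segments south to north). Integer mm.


cube([5000, 200, 2900]);
translate([0, 4300, 0]) cube([5000, 200, 2900]);
translate([0, 200, 0]) cube([200, 4100, 2900]);
translate([4800, 200, 0]) cube([200, 4100, 2900]);
translate([2500, 200, 0]) cube([200, 2000, 2900]);
translate([2500, 3200, 0]) cube([200, 1100, 2900]);


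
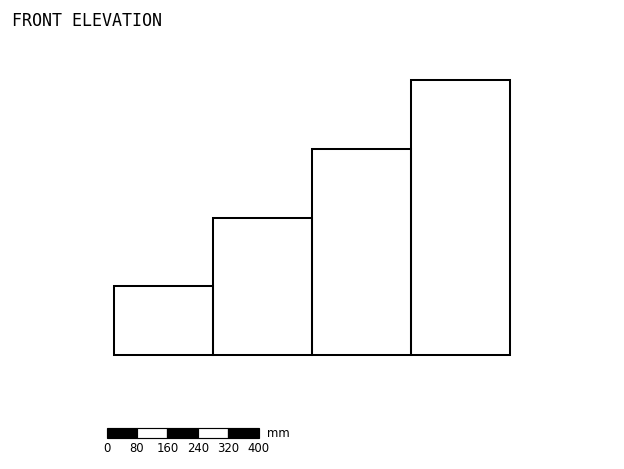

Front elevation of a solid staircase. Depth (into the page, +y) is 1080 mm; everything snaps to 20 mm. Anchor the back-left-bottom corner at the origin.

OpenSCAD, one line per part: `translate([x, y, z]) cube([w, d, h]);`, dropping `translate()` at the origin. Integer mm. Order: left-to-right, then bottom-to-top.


cube([260, 1080, 180]);
translate([260, 0, 0]) cube([260, 1080, 360]);
translate([520, 0, 0]) cube([260, 1080, 540]);
translate([780, 0, 0]) cube([260, 1080, 720]);


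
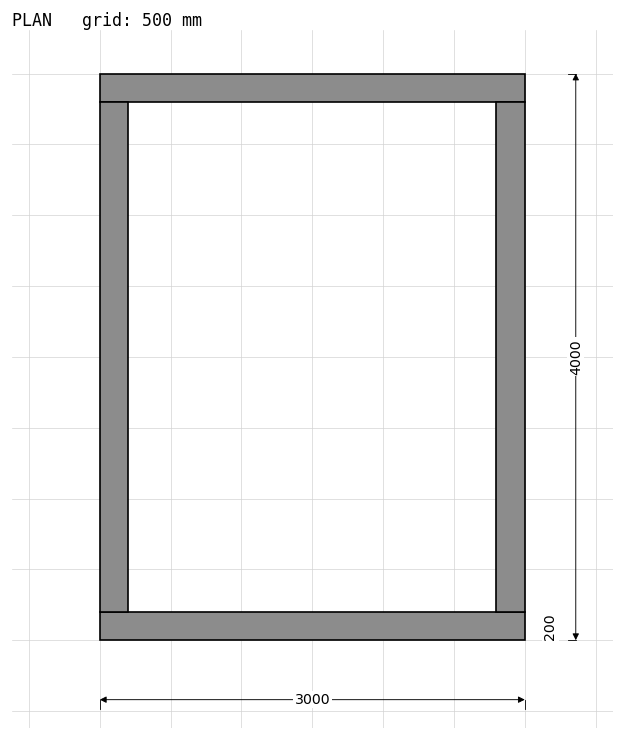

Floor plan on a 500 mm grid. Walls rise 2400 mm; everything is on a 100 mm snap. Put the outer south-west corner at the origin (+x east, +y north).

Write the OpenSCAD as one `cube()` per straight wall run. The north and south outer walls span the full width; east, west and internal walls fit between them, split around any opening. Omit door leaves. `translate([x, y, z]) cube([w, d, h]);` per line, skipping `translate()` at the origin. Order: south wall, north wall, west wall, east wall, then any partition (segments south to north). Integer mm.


cube([3000, 200, 2400]);
translate([0, 3800, 0]) cube([3000, 200, 2400]);
translate([0, 200, 0]) cube([200, 3600, 2400]);
translate([2800, 200, 0]) cube([200, 3600, 2400]);
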